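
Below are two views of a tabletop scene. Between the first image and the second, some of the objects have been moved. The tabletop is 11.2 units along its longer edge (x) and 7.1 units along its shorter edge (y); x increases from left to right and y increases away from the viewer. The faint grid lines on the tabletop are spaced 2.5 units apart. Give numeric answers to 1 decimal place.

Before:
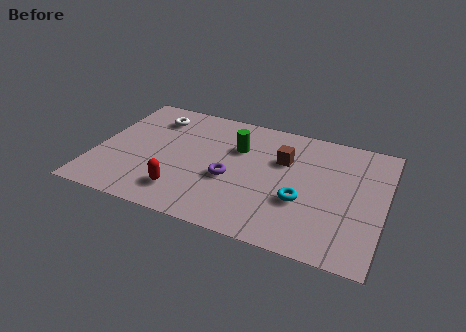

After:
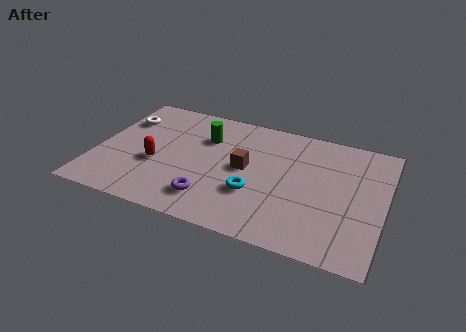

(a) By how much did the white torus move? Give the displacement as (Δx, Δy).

(-1.2, -0.5)

From the two frames, the white torus sits at roughly (2.0, 5.6) before and (0.8, 5.1) after.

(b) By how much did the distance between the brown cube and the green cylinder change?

+0.3

The distance was about 1.8 in the first image and 2.1 in the second, so they moved 0.3 units further apart.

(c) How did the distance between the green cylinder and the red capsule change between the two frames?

-1.0

Before: roughly 3.8 units apart; after: 2.8. That's 1.0 units closer together.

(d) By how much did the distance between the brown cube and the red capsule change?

-1.3

They were about 4.8 units apart before and 3.5 after — 1.3 units closer together.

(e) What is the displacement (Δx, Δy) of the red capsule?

(-1.2, 1.3)

The red capsule was at about (3.6, 1.5) and moved to about (2.4, 2.8).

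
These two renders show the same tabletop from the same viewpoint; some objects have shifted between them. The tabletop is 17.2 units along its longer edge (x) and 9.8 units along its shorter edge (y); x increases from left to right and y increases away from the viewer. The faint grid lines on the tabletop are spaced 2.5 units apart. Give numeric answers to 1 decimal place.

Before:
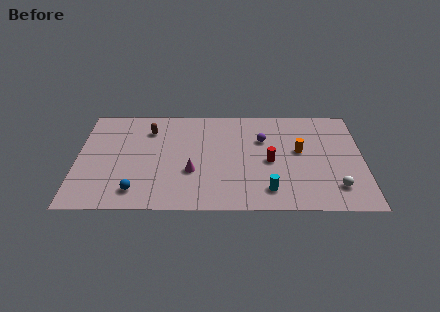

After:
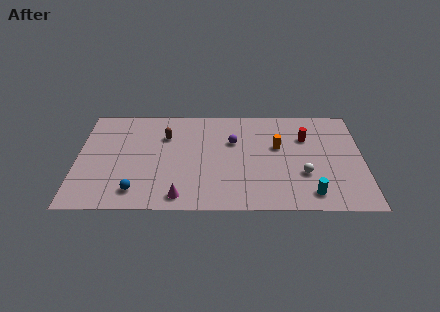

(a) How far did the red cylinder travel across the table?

3.2

The red cylinder was near (11.6, 4.5) before and (13.8, 6.8) after, so it travelled √(2.2² + 2.3²) ≈ 3.2 units.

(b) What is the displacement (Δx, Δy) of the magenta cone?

(-0.7, -2.3)

The magenta cone was at about (6.9, 3.5) and moved to about (6.2, 1.2).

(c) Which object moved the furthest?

the red cylinder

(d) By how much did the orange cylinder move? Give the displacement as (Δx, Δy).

(-1.3, 0.4)

The orange cylinder was at about (13.4, 5.5) and moved to about (12.1, 5.9).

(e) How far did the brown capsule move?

1.2

From (4.3, 7.5) to (5.3, 6.9), the brown capsule covered √(1.0² + 0.6²) ≈ 1.2 units.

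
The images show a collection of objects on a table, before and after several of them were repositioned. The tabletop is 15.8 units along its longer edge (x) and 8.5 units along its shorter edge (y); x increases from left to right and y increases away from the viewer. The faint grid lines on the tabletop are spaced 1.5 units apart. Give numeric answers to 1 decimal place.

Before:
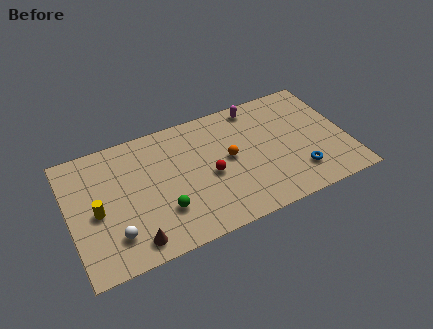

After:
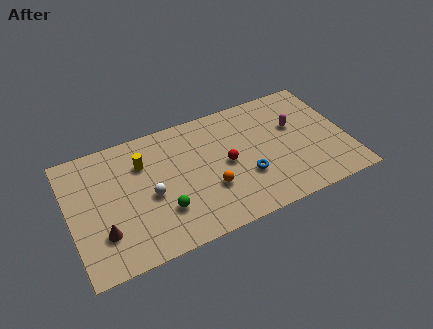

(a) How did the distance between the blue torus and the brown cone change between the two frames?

-1.3

They were about 9.5 units apart before and 8.2 after — 1.3 units closer together.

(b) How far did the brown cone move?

2.0

The brown cone was near (3.3, 1.2) before and (1.7, 2.4) after, so it travelled √(1.6² + 1.2²) ≈ 2.0 units.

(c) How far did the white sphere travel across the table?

2.8

The white sphere moved from about (2.3, 2.0) to (4.5, 3.8), a distance of √(2.2² + 1.8²) ≈ 2.8.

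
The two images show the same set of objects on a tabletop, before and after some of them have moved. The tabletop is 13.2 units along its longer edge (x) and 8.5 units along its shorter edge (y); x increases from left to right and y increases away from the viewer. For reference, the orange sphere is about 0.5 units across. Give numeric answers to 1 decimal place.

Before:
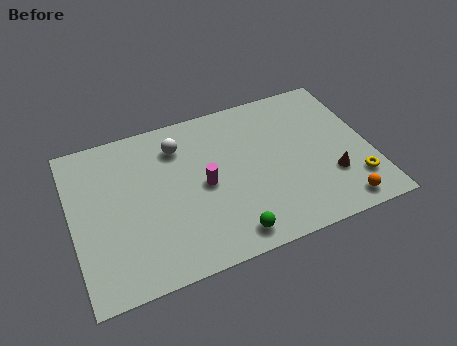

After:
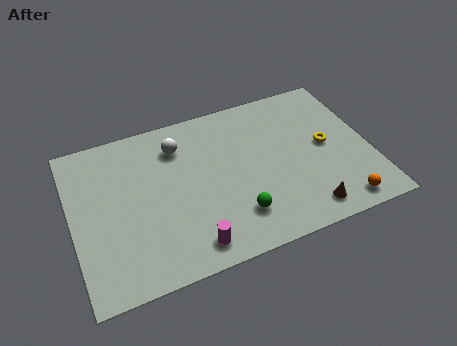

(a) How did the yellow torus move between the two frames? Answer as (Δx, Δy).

(-1.0, 2.4)

The yellow torus started near (12.3, 2.0) and ended near (11.3, 4.4).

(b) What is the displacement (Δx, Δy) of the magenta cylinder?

(-0.9, -2.9)

The magenta cylinder started near (5.8, 4.1) and ended near (4.9, 1.2).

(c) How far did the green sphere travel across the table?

1.0

From (6.6, 1.1) to (7.0, 2.0), the green sphere covered √(0.4² + 0.9²) ≈ 1.0 units.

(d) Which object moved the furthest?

the magenta cylinder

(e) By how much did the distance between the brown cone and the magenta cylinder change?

-0.6

Before: roughly 5.7 units apart; after: 5.1. That's 0.6 units closer together.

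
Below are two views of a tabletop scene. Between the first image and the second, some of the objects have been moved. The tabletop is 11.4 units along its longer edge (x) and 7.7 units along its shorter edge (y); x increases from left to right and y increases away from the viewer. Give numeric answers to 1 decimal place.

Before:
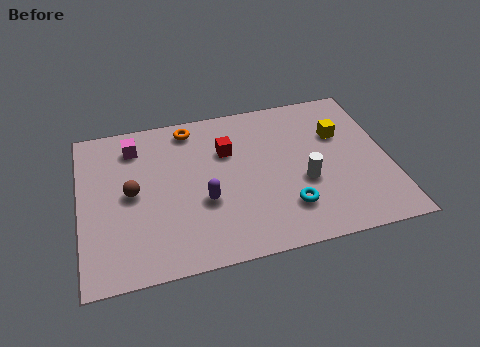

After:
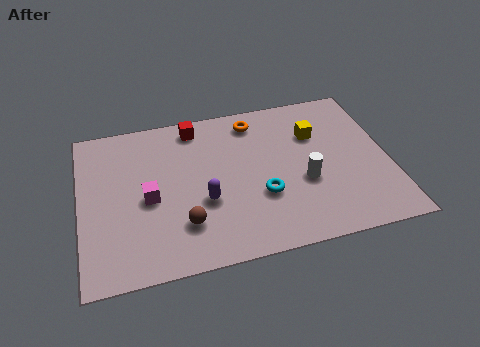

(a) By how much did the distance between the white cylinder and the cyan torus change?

+0.3

They were about 1.3 units apart before and 1.6 after — 0.3 units further apart.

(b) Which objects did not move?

the white cylinder and the purple capsule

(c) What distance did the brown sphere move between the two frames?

2.6

The brown sphere was near (1.9, 3.9) before and (3.7, 2.0) after, so it travelled √(1.8² + 1.9²) ≈ 2.6 units.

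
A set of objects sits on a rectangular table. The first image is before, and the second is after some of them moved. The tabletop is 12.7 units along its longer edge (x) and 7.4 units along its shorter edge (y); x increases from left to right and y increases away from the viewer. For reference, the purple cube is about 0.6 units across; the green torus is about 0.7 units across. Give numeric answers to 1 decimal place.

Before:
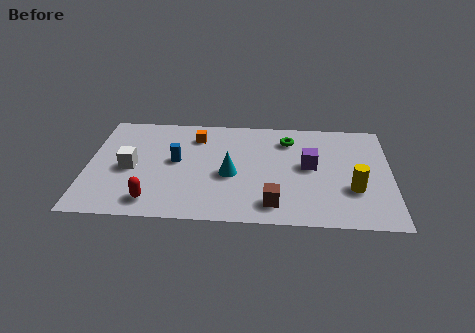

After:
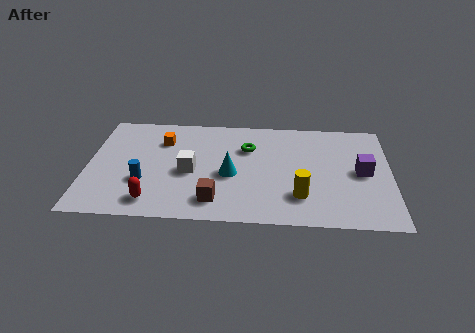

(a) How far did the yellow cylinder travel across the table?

2.3

The yellow cylinder moved from about (11.1, 2.5) to (8.9, 1.9), a distance of √(2.2² + 0.6²) ≈ 2.3.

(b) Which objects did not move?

the red capsule and the cyan cone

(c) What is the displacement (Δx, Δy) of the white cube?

(2.5, -0.1)

From the two frames, the white cube sits at roughly (1.8, 3.4) before and (4.3, 3.3) after.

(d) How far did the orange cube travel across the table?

1.5

The orange cube was near (4.5, 5.8) before and (3.1, 5.4) after, so it travelled √(1.4² + 0.4²) ≈ 1.5 units.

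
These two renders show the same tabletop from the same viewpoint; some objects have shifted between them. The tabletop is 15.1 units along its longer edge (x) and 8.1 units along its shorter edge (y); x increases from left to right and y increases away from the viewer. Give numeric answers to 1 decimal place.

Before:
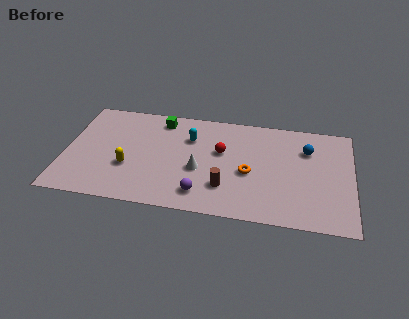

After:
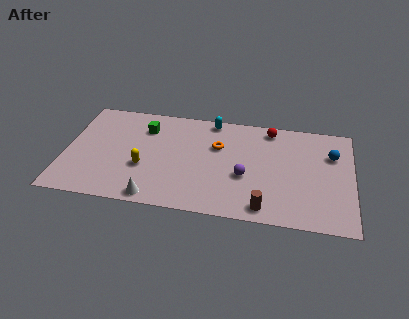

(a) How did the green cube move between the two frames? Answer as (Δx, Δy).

(-0.8, -0.8)

From the two frames, the green cube sits at roughly (4.9, 6.9) before and (4.1, 6.1) after.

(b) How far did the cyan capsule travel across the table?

1.9

The cyan capsule was near (6.5, 5.7) before and (7.6, 7.3) after, so it travelled √(1.1² + 1.6²) ≈ 1.9 units.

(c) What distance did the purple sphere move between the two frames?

2.8

The purple sphere moved from about (7.3, 1.5) to (9.5, 3.2), a distance of √(2.2² + 1.7²) ≈ 2.8.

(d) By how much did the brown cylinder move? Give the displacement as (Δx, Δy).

(2.1, -1.2)

The brown cylinder was at about (8.5, 2.2) and moved to about (10.6, 1.0).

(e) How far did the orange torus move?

2.5

The orange torus moved from about (9.7, 3.5) to (8.0, 5.3), a distance of √(1.7² + 1.8²) ≈ 2.5.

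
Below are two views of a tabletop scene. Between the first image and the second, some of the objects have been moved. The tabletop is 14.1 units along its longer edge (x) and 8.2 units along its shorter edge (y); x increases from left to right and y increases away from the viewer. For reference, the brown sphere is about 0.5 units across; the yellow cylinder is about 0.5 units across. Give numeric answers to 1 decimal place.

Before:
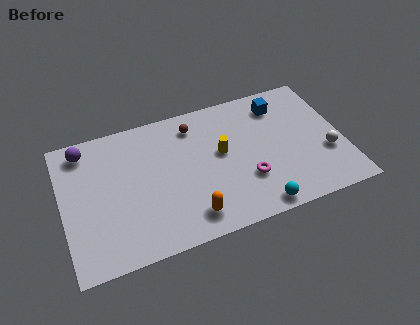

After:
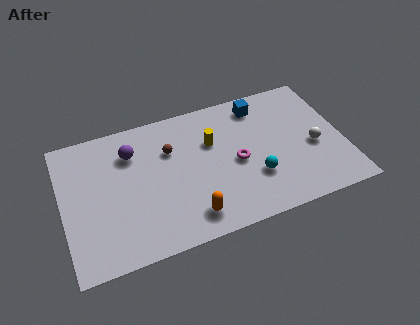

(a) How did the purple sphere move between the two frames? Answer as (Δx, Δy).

(2.3, -0.9)

From the two frames, the purple sphere sits at roughly (1.3, 7.0) before and (3.6, 6.1) after.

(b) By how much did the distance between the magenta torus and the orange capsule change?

+0.3

Before: roughly 3.2 units apart; after: 3.5. That's 0.3 units further apart.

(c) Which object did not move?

the orange capsule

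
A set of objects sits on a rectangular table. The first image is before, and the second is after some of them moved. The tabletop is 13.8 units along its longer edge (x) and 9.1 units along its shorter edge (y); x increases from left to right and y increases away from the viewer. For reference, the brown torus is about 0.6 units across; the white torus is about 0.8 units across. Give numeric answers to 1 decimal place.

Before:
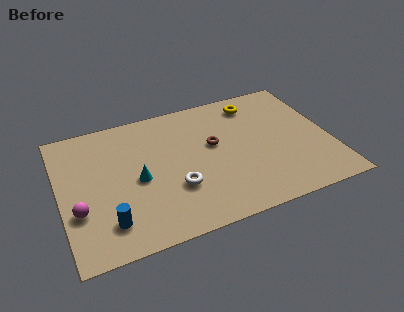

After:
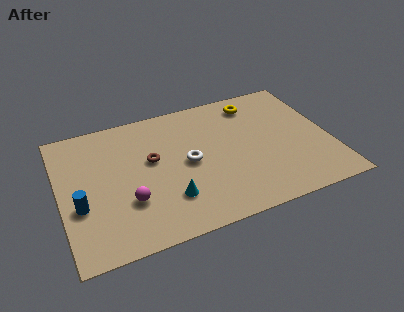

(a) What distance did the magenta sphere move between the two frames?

2.5

The magenta sphere was near (0.8, 3.1) before and (3.3, 2.9) after, so it travelled √(2.5² + 0.2²) ≈ 2.5 units.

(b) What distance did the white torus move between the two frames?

1.7

From (5.7, 3.0) to (6.5, 4.5), the white torus covered √(0.8² + 1.5²) ≈ 1.7 units.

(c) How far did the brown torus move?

3.2

The brown torus moved from about (7.9, 5.3) to (4.7, 5.3), a distance of √(3.2² + 0.0²) ≈ 3.2.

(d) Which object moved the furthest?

the brown torus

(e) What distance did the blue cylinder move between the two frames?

2.0

From (2.2, 1.9) to (0.9, 3.4), the blue cylinder covered √(1.3² + 1.5²) ≈ 2.0 units.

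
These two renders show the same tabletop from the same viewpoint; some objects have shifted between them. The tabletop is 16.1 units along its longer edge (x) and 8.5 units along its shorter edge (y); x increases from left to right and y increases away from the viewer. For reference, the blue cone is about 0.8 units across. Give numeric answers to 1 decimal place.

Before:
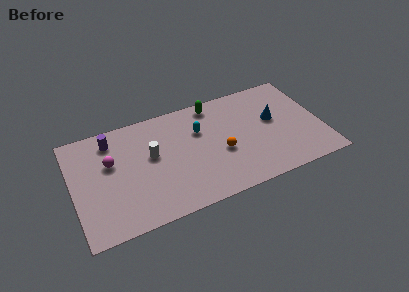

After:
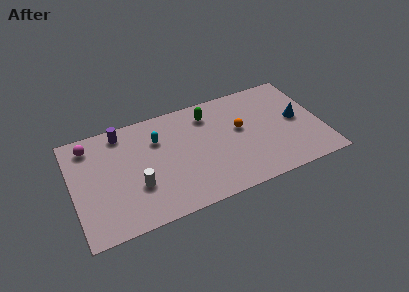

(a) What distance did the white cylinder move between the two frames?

2.3

From (5.1, 4.9) to (4.0, 2.9), the white cylinder covered √(1.1² + 2.0²) ≈ 2.3 units.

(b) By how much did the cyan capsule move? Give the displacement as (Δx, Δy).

(-2.7, 0.3)

From the two frames, the cyan capsule sits at roughly (8.3, 5.7) before and (5.6, 6.0) after.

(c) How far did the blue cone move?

1.6

From (13.1, 4.9) to (14.6, 4.4), the blue cone covered √(1.5² + 0.5²) ≈ 1.6 units.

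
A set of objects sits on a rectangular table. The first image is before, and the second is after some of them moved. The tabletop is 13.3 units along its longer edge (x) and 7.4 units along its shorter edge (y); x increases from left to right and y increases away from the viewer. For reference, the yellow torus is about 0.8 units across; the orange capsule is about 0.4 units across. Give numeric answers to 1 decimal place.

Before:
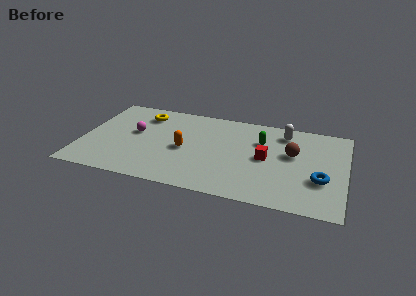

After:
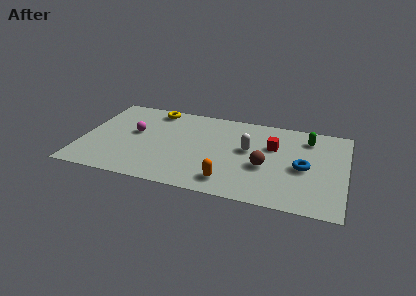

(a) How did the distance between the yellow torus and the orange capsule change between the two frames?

+3.3

The distance was about 3.4 in the first image and 6.7 in the second, so they moved 3.3 units further apart.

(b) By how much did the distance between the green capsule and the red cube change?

+0.6

Before: roughly 1.4 units apart; after: 2.0. That's 0.6 units further apart.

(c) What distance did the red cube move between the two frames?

1.1

From (9.3, 3.7) to (9.6, 4.8), the red cube covered √(0.3² + 1.1²) ≈ 1.1 units.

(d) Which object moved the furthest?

the orange capsule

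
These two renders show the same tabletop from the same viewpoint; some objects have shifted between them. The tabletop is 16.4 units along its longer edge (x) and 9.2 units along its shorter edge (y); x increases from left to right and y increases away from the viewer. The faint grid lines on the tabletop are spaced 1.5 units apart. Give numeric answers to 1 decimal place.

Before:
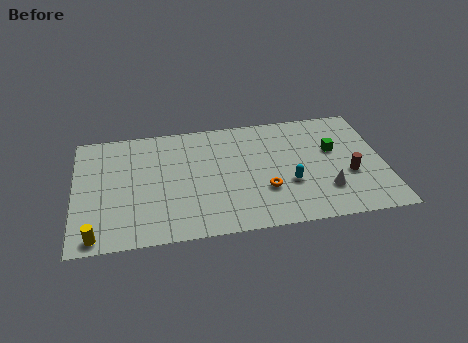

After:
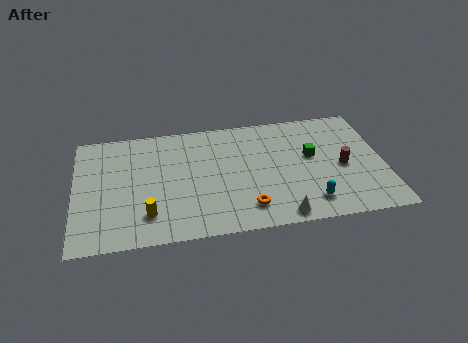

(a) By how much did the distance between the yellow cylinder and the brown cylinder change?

-3.0

They were about 13.6 units apart before and 10.6 after — 3.0 units closer together.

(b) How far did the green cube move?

1.2

From (13.8, 5.6) to (12.6, 5.3), the green cube covered √(1.2² + 0.3²) ≈ 1.2 units.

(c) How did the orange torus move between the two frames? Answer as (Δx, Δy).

(-1.0, -1.2)

The orange torus was at about (10.0, 3.0) and moved to about (9.0, 1.8).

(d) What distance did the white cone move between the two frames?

3.0

From (13.2, 2.5) to (10.7, 0.9), the white cone covered √(2.5² + 1.6²) ≈ 3.0 units.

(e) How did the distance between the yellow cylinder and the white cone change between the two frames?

-5.2

They were about 12.2 units apart before and 7.0 after — 5.2 units closer together.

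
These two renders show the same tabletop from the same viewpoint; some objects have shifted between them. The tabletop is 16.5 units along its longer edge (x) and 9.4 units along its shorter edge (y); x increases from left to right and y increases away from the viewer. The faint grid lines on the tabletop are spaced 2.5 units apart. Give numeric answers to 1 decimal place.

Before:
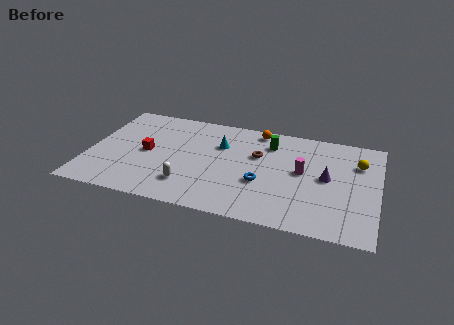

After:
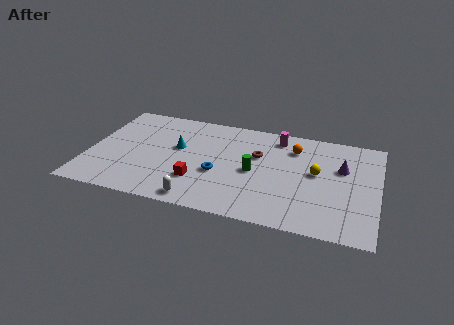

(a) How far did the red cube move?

3.6

The red cube was near (3.3, 4.6) before and (6.4, 2.7) after, so it travelled √(3.1² + 1.9²) ≈ 3.6 units.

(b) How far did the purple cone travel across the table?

1.4

The purple cone was near (13.6, 4.9) before and (14.4, 6.0) after, so it travelled √(0.8² + 1.1²) ≈ 1.4 units.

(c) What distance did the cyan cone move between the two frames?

2.6

The cyan cone was near (7.4, 6.4) before and (5.0, 5.5) after, so it travelled √(2.4² + 0.9²) ≈ 2.6 units.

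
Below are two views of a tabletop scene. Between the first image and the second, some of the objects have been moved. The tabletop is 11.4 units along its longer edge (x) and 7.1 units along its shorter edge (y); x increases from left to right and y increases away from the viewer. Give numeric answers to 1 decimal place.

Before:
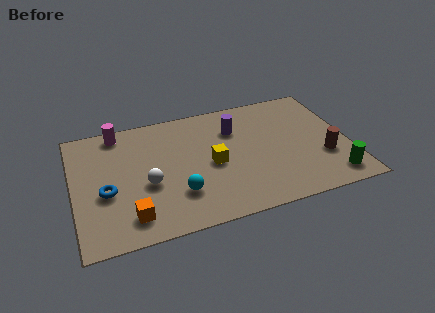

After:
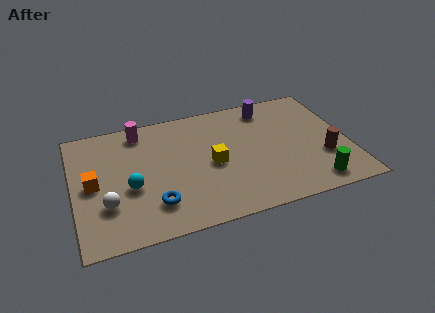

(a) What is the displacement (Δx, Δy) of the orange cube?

(-1.4, 2.2)

The orange cube started near (2.2, 1.3) and ended near (0.8, 3.5).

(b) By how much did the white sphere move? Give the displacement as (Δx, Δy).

(-1.7, -0.7)

From the two frames, the white sphere sits at roughly (3.0, 2.9) before and (1.3, 2.2) after.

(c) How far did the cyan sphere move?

2.1

The cyan sphere was near (4.2, 2.0) before and (2.3, 2.9) after, so it travelled √(1.9² + 0.9²) ≈ 2.1 units.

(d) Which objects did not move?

the yellow cube and the brown cylinder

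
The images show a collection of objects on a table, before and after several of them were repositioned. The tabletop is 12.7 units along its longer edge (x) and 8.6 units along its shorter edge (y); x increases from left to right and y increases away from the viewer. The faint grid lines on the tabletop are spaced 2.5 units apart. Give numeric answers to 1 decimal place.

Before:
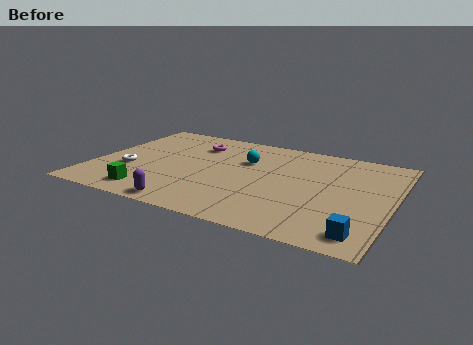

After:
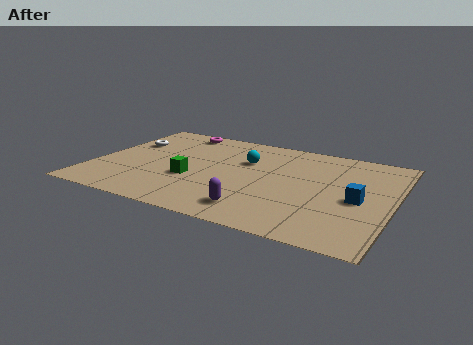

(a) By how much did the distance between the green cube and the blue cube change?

-1.9

They were about 8.9 units apart before and 7.0 after — 1.9 units closer together.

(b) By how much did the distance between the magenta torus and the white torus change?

-1.5

They were about 4.2 units apart before and 2.7 after — 1.5 units closer together.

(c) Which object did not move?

the cyan sphere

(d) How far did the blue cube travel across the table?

2.7

The blue cube moved from about (11.7, 1.2) to (11.3, 3.9), a distance of √(0.4² + 2.7²) ≈ 2.7.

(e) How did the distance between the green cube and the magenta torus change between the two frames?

-0.7

Before: roughly 5.3 units apart; after: 4.6. That's 0.7 units closer together.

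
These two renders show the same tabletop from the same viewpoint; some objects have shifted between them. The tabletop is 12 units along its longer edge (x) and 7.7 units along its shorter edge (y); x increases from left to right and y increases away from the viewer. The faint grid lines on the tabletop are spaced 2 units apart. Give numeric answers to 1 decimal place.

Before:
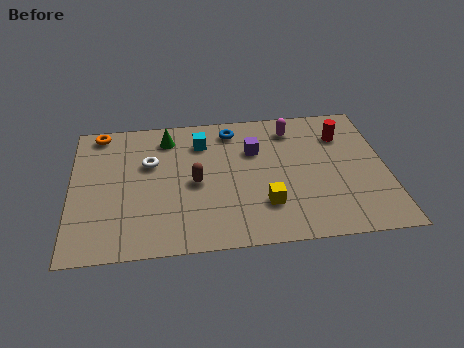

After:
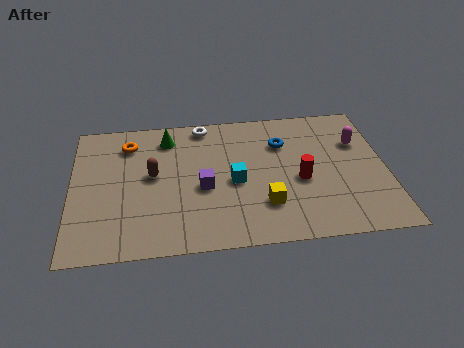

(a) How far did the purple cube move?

2.8

From (7.0, 5.2) to (5.0, 3.3), the purple cube covered √(2.0² + 1.9²) ≈ 2.8 units.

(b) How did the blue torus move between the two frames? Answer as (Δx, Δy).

(1.9, -1.0)

The blue torus started near (6.2, 6.5) and ended near (8.1, 5.5).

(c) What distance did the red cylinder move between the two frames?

2.9

The red cylinder was near (10.4, 5.7) before and (8.7, 3.3) after, so it travelled √(1.7² + 2.4²) ≈ 2.9 units.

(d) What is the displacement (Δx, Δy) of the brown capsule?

(-1.6, 0.6)

From the two frames, the brown capsule sits at roughly (4.7, 3.6) before and (3.1, 4.2) after.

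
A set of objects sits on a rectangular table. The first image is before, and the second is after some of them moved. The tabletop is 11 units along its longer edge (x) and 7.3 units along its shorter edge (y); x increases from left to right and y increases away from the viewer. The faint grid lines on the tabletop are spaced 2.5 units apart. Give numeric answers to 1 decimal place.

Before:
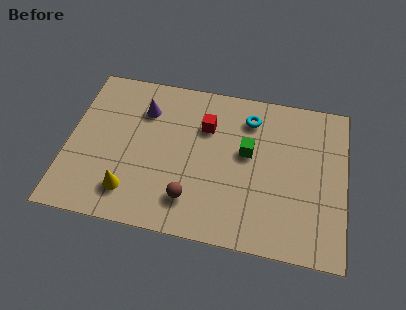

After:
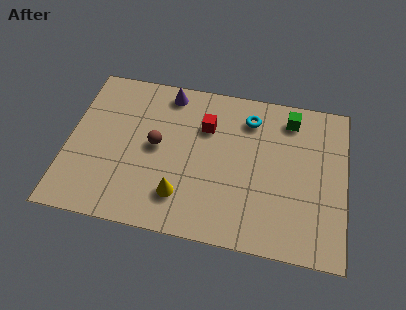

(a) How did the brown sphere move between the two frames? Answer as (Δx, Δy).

(-1.5, 2.2)

From the two frames, the brown sphere sits at roughly (5.0, 1.6) before and (3.5, 3.8) after.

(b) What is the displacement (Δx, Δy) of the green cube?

(1.6, 1.9)

From the two frames, the green cube sits at roughly (7.1, 4.2) before and (8.7, 6.1) after.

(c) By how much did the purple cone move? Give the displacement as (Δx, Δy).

(0.9, 1.0)

The purple cone started near (2.9, 5.4) and ended near (3.8, 6.4).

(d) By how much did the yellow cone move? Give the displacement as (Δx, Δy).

(2.0, 0.2)

From the two frames, the yellow cone sits at roughly (2.6, 1.5) before and (4.6, 1.7) after.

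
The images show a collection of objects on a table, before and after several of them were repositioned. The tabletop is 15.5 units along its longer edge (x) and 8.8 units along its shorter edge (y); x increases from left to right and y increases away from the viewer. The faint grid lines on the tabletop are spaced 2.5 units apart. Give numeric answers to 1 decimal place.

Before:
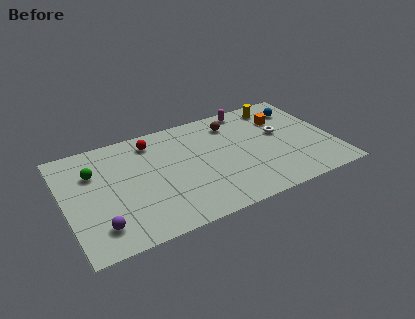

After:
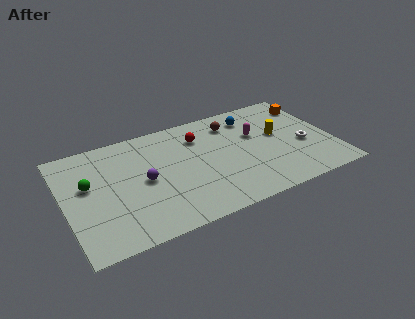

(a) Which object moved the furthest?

the purple sphere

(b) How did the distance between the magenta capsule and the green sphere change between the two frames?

+0.3

They were about 9.5 units apart before and 9.8 after — 0.3 units further apart.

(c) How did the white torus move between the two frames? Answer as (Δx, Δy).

(1.2, -1.5)

The white torus was at about (12.6, 5.1) and moved to about (13.8, 3.6).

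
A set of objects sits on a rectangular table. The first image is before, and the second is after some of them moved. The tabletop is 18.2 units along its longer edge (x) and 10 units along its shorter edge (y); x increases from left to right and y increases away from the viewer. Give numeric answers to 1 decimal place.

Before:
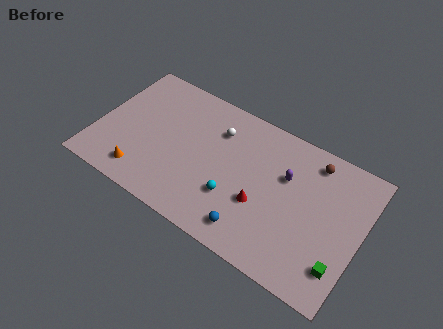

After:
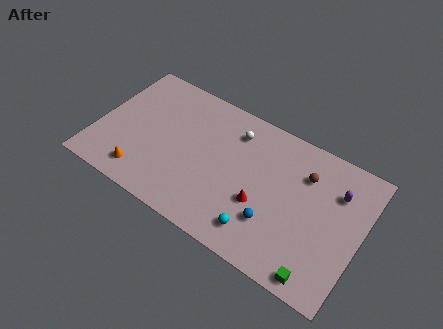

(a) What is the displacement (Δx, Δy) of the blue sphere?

(1.3, 1.3)

The blue sphere was at about (11.3, 1.6) and moved to about (12.6, 2.9).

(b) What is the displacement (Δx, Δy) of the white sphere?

(1.1, 0.5)

From the two frames, the white sphere sits at roughly (8.0, 7.4) before and (9.1, 7.9) after.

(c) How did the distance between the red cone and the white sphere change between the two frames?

-0.3

Before: roughly 5.2 units apart; after: 4.9. That's 0.3 units closer together.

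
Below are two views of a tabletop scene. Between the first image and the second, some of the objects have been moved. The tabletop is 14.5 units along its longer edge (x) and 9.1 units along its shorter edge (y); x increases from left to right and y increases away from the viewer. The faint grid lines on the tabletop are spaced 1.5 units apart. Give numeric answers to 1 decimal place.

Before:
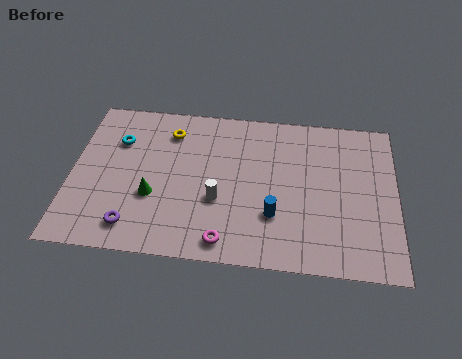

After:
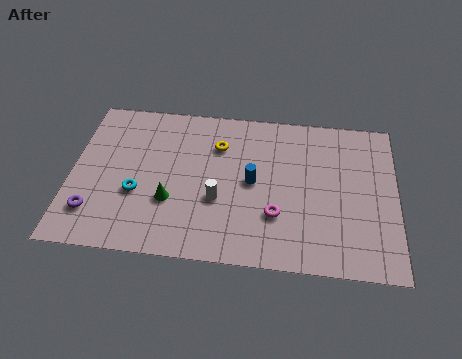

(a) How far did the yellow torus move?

2.3

The yellow torus moved from about (4.3, 7.2) to (6.5, 6.6), a distance of √(2.2² + 0.6²) ≈ 2.3.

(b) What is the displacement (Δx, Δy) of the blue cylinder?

(-1.0, 1.8)

The blue cylinder started near (9.1, 2.8) and ended near (8.1, 4.6).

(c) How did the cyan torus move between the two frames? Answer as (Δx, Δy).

(1.0, -3.0)

The cyan torus started near (2.0, 6.4) and ended near (3.0, 3.4).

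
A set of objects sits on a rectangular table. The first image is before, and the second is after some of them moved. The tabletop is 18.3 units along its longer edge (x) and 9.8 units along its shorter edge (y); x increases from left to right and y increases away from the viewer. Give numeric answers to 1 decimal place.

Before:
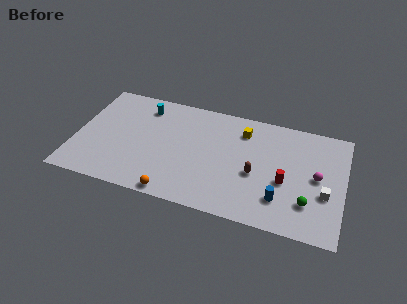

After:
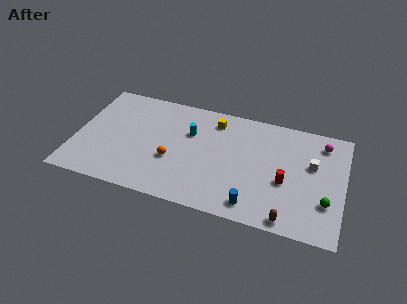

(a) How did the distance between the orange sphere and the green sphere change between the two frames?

+1.4

Before: roughly 9.1 units apart; after: 10.5. That's 1.4 units further apart.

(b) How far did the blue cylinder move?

2.1

From (14.2, 2.4) to (12.4, 1.4), the blue cylinder covered √(1.8² + 1.0²) ≈ 2.1 units.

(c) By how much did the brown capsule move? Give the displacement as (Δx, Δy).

(2.4, -3.2)

The brown capsule started near (12.4, 4.1) and ended near (14.8, 0.9).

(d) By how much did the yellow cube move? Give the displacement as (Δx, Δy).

(-2.0, 0.4)

The yellow cube was at about (11.3, 7.7) and moved to about (9.3, 8.1).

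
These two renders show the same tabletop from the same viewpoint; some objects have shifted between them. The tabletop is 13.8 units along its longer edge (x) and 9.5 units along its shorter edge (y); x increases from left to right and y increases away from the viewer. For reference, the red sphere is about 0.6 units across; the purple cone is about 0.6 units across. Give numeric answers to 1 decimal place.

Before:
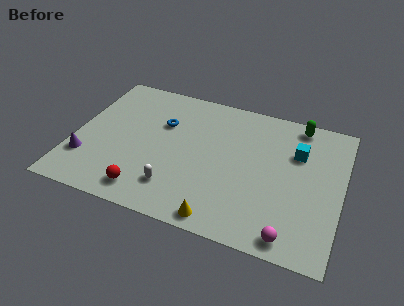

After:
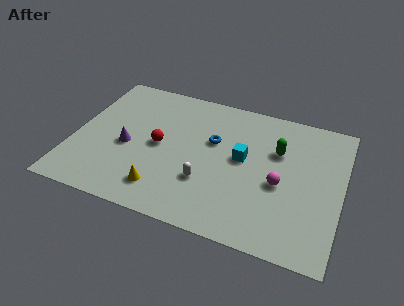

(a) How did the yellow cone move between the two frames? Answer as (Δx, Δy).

(-3.1, 0.9)

From the two frames, the yellow cone sits at roughly (8.0, 0.9) before and (4.9, 1.8) after.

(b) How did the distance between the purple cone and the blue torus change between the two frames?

-0.5

The distance was about 5.2 in the first image and 4.7 in the second, so they moved 0.5 units closer together.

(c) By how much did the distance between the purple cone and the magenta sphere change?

-2.9

The distance was about 10.8 in the first image and 7.9 in the second, so they moved 2.9 units closer together.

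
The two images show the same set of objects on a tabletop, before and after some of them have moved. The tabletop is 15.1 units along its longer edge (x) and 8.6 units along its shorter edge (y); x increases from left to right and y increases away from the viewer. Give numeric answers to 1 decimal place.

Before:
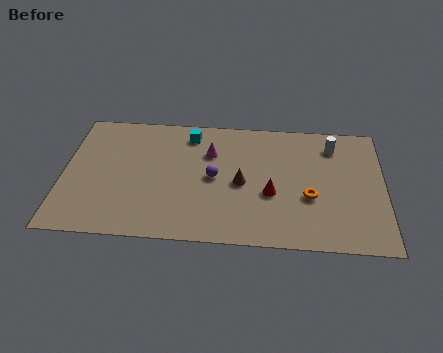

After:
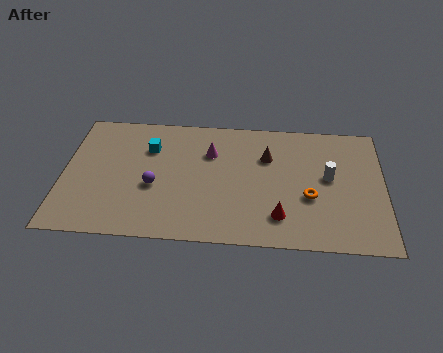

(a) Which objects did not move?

the orange torus and the magenta cone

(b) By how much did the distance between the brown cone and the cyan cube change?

+1.5

They were about 4.1 units apart before and 5.6 after — 1.5 units further apart.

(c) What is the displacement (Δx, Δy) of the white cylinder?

(-0.2, -2.2)

The white cylinder was at about (12.7, 6.9) and moved to about (12.5, 4.7).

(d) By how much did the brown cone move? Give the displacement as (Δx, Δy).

(1.2, 1.9)

The brown cone started near (8.4, 4.0) and ended near (9.6, 5.9).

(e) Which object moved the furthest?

the purple sphere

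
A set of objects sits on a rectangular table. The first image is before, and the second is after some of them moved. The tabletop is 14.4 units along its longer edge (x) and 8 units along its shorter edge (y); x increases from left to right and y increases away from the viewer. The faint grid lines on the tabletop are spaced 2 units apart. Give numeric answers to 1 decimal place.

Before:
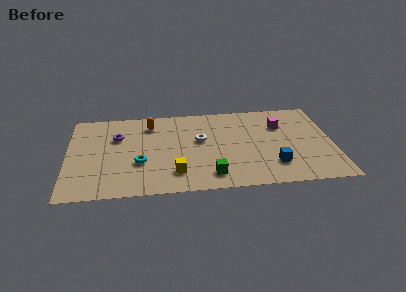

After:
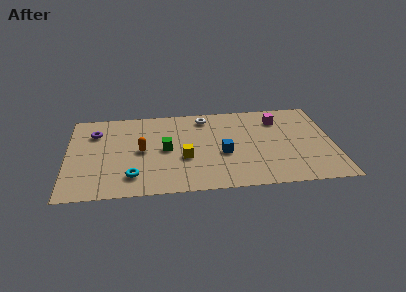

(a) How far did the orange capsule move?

2.5

The orange capsule was near (4.5, 6.4) before and (4.0, 4.0) after, so it travelled √(0.5² + 2.4²) ≈ 2.5 units.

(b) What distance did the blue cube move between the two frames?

3.0

The blue cube was near (11.1, 2.0) before and (8.4, 3.3) after, so it travelled √(2.7² + 1.3²) ≈ 3.0 units.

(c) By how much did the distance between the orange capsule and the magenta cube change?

+0.7

Before: roughly 7.1 units apart; after: 7.8. That's 0.7 units further apart.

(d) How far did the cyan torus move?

1.3

From (3.9, 2.9) to (3.5, 1.7), the cyan torus covered √(0.4² + 1.2²) ≈ 1.3 units.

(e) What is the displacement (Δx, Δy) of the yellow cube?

(0.5, 1.3)

The yellow cube started near (5.8, 1.8) and ended near (6.3, 3.1).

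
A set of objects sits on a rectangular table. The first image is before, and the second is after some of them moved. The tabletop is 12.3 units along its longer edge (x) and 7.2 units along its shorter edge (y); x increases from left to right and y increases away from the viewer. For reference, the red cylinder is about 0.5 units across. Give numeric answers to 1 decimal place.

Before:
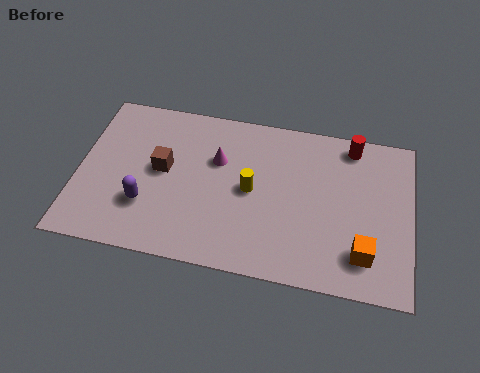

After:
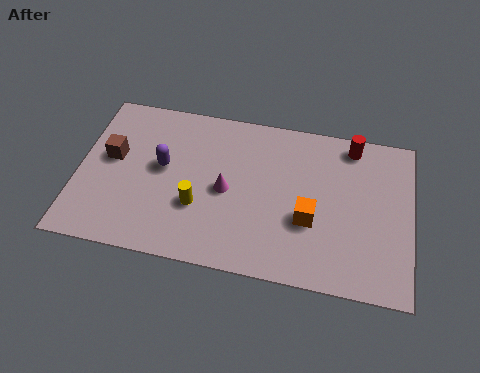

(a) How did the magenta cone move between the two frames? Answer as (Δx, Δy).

(0.4, -1.3)

The magenta cone started near (5.1, 4.7) and ended near (5.5, 3.4).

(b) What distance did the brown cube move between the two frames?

1.9

The brown cube moved from about (3.1, 3.9) to (1.2, 4.1), a distance of √(1.9² + 0.2²) ≈ 1.9.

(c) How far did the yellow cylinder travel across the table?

2.2

The yellow cylinder moved from about (6.4, 3.6) to (4.5, 2.5), a distance of √(1.9² + 1.1²) ≈ 2.2.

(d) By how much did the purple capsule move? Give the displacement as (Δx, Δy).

(0.5, 1.8)

The purple capsule was at about (2.6, 2.2) and moved to about (3.1, 4.0).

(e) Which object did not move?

the red cylinder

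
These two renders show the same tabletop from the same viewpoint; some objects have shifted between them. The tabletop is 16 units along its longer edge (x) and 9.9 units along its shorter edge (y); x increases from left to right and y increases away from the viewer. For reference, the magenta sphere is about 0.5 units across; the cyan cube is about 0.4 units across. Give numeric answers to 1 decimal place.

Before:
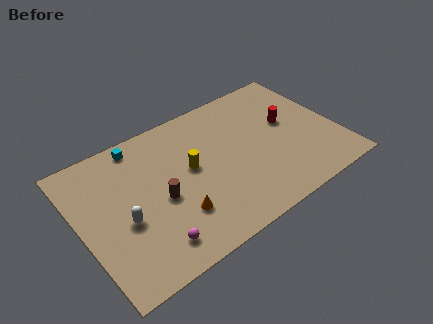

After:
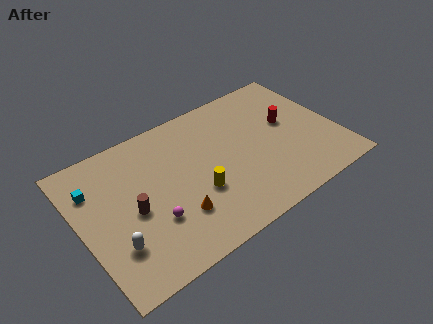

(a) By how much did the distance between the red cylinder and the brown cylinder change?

+1.7

The distance was about 8.5 in the first image and 10.2 in the second, so they moved 1.7 units further apart.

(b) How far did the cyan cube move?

3.5

From (4.2, 8.8) to (1.1, 7.2), the cyan cube covered √(3.1² + 1.6²) ≈ 3.5 units.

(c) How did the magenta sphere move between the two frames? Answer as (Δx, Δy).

(0.3, 1.5)

The magenta sphere started near (3.8, 1.7) and ended near (4.1, 3.2).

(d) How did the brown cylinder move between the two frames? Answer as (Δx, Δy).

(-1.7, 0.1)

The brown cylinder was at about (4.8, 4.4) and moved to about (3.1, 4.5).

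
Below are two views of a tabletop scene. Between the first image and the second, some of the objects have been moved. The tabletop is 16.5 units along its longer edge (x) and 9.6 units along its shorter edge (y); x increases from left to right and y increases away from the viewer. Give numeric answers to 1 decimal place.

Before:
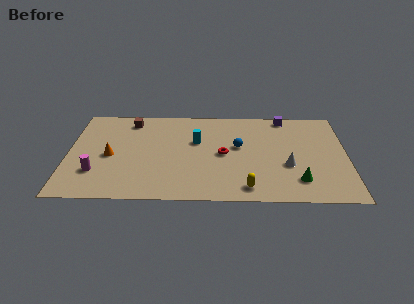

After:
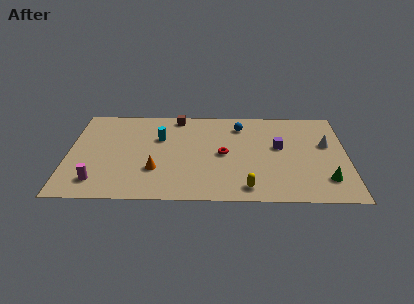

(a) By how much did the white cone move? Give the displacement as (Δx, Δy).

(2.3, 2.2)

From the two frames, the white cone sits at roughly (13.0, 3.6) before and (15.3, 5.8) after.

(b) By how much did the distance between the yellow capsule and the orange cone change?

-3.0

They were about 8.7 units apart before and 5.7 after — 3.0 units closer together.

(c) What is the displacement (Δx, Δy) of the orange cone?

(2.7, -1.4)

The orange cone started near (2.5, 4.4) and ended near (5.2, 3.0).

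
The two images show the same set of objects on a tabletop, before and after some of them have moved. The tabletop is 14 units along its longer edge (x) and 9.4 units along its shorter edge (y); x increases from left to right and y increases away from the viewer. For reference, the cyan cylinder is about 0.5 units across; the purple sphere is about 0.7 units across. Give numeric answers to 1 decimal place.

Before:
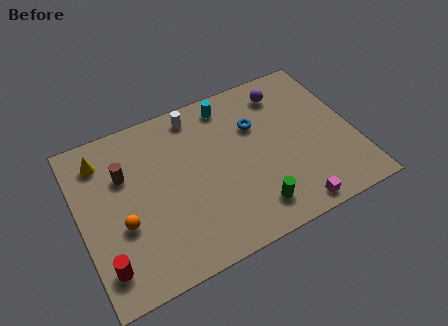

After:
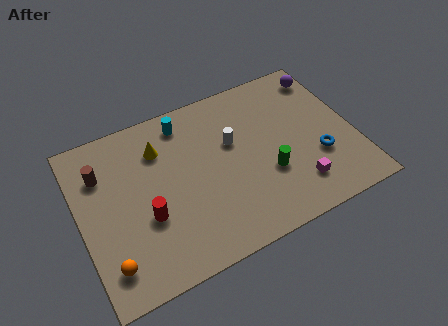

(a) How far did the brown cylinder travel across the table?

1.2

The brown cylinder was near (2.4, 6.3) before and (1.3, 6.8) after, so it travelled √(1.1² + 0.5²) ≈ 1.2 units.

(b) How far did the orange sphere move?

2.0

From (2.0, 3.6) to (1.1, 1.8), the orange sphere covered √(0.9² + 1.8²) ≈ 2.0 units.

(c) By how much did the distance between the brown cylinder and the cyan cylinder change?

-1.3

Before: roughly 5.9 units apart; after: 4.6. That's 1.3 units closer together.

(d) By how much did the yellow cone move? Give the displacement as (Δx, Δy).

(2.9, -0.6)

The yellow cone was at about (1.4, 7.6) and moved to about (4.3, 7.0).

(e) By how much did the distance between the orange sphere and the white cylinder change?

+1.6

The distance was about 6.3 in the first image and 7.9 in the second, so they moved 1.6 units further apart.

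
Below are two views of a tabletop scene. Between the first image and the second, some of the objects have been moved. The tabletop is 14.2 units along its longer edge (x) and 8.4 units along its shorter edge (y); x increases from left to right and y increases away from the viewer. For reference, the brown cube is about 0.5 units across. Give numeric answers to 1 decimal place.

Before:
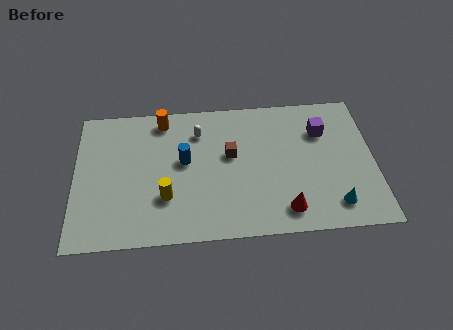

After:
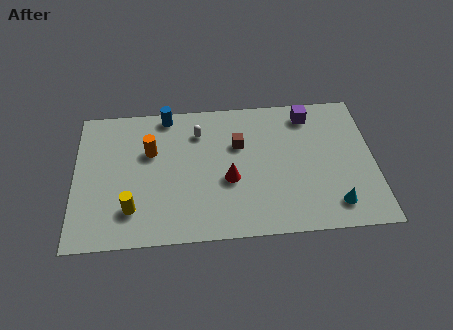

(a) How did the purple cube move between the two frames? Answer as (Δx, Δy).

(-0.6, 1.1)

The purple cube was at about (11.8, 6.0) and moved to about (11.2, 7.1).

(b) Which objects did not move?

the white capsule and the cyan cone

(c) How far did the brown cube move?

0.7

From (7.4, 4.9) to (7.8, 5.5), the brown cube covered √(0.4² + 0.6²) ≈ 0.7 units.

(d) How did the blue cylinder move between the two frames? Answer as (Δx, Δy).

(-0.8, 2.9)

The blue cylinder started near (5.2, 4.7) and ended near (4.4, 7.6).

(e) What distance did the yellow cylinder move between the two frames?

1.7

From (4.3, 2.6) to (2.7, 2.0), the yellow cylinder covered √(1.6² + 0.6²) ≈ 1.7 units.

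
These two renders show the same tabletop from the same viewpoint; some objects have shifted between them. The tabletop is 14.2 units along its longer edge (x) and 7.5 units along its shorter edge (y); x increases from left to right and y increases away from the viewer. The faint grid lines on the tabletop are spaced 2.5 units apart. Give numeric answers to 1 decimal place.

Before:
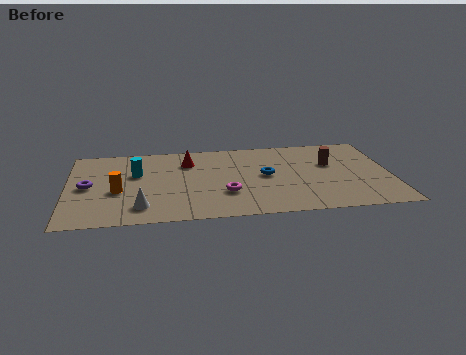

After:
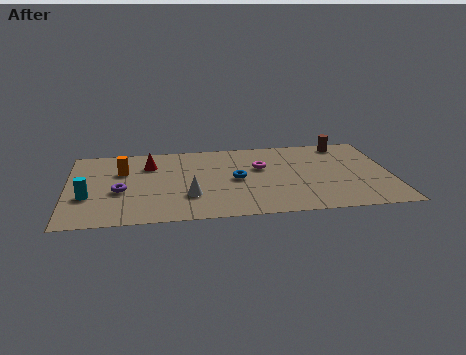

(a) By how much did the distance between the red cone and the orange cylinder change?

-2.7

They were about 4.0 units apart before and 1.3 after — 2.7 units closer together.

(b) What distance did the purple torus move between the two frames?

1.5

The purple torus was near (0.9, 3.7) before and (2.3, 3.1) after, so it travelled √(1.4² + 0.6²) ≈ 1.5 units.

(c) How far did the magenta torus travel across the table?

2.8

The magenta torus moved from about (6.9, 2.4) to (8.5, 4.7), a distance of √(1.6² + 2.3²) ≈ 2.8.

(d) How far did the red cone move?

1.7

The red cone moved from about (5.3, 5.6) to (3.6, 5.5), a distance of √(1.7² + 0.1²) ≈ 1.7.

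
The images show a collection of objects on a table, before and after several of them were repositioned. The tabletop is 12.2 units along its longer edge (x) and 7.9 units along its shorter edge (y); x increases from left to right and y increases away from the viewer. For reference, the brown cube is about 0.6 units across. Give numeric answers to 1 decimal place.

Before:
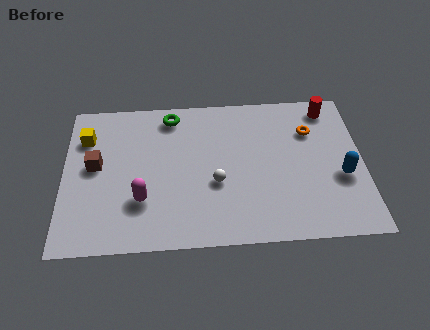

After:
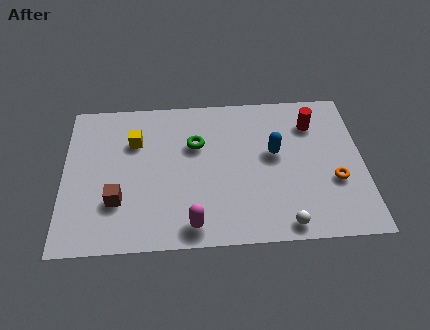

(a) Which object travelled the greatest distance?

the white sphere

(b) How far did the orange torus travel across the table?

2.8

The orange torus was near (10.1, 5.6) before and (11.0, 2.9) after, so it travelled √(0.9² + 2.7²) ≈ 2.8 units.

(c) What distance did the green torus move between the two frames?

1.9

The green torus moved from about (4.4, 6.8) to (5.4, 5.2), a distance of √(1.0² + 1.6²) ≈ 1.9.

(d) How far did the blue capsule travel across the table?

3.0

The blue capsule was near (11.3, 3.1) before and (8.6, 4.5) after, so it travelled √(2.7² + 1.4²) ≈ 3.0 units.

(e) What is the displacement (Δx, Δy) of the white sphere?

(2.7, -2.3)

The white sphere was at about (6.2, 3.1) and moved to about (8.9, 0.8).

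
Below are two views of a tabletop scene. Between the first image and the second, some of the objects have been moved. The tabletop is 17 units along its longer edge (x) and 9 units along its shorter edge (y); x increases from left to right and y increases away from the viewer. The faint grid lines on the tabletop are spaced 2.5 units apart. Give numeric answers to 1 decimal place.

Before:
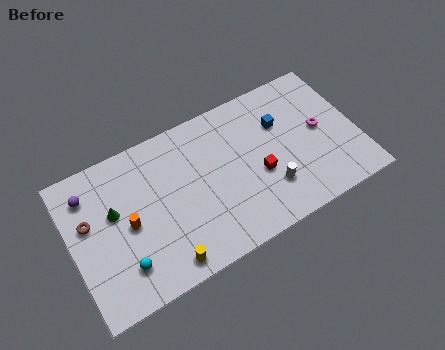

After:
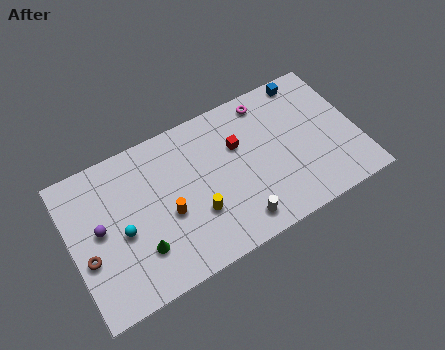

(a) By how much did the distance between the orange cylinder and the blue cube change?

+0.4

Before: roughly 9.6 units apart; after: 10.0. That's 0.4 units further apart.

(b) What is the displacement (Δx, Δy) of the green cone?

(1.2, -2.9)

The green cone was at about (2.6, 5.4) and moved to about (3.8, 2.5).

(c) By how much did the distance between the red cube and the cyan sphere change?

-1.0

The distance was about 8.4 in the first image and 7.4 in the second, so they moved 1.0 units closer together.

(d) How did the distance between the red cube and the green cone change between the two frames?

-1.4

They were about 8.6 units apart before and 7.2 after — 1.4 units closer together.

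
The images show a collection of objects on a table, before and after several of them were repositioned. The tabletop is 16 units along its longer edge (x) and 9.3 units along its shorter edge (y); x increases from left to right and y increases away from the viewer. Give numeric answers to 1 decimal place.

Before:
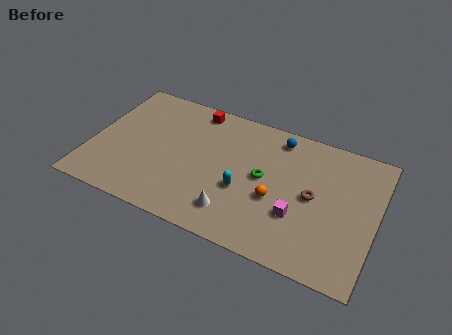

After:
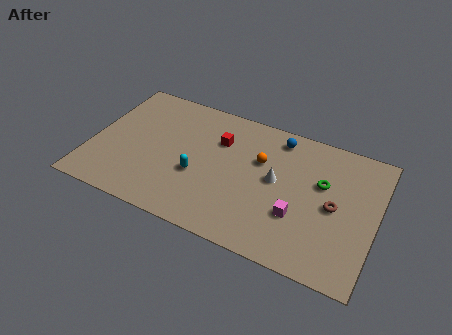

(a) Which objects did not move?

the magenta cube and the blue sphere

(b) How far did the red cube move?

2.3

From (5.4, 8.2) to (7.0, 6.5), the red cube covered √(1.6² + 1.7²) ≈ 2.3 units.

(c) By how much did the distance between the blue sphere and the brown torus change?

+0.9

They were about 4.0 units apart before and 4.9 after — 0.9 units further apart.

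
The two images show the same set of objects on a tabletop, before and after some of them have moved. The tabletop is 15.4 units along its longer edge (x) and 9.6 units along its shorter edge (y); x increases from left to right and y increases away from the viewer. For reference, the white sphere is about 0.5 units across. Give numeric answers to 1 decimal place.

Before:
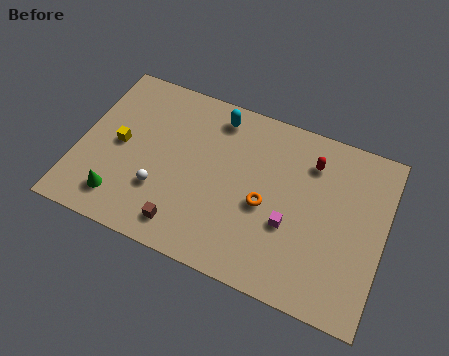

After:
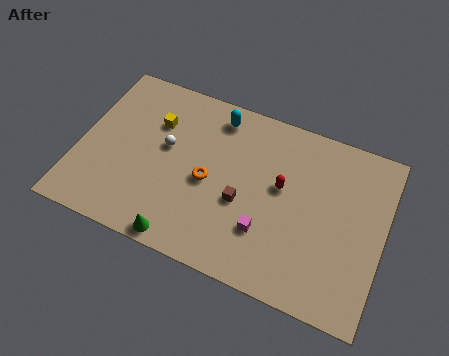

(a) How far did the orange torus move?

2.9

The orange torus moved from about (9.5, 4.2) to (6.6, 4.4), a distance of √(2.9² + 0.2²) ≈ 2.9.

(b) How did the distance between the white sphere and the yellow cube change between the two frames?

-1.5

Before: roughly 2.9 units apart; after: 1.4. That's 1.5 units closer together.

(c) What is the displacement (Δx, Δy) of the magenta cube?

(-1.1, -0.8)

The magenta cube was at about (10.8, 3.6) and moved to about (9.7, 2.8).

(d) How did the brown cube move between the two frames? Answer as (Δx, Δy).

(2.7, 2.4)

The brown cube started near (5.7, 1.5) and ended near (8.4, 3.9).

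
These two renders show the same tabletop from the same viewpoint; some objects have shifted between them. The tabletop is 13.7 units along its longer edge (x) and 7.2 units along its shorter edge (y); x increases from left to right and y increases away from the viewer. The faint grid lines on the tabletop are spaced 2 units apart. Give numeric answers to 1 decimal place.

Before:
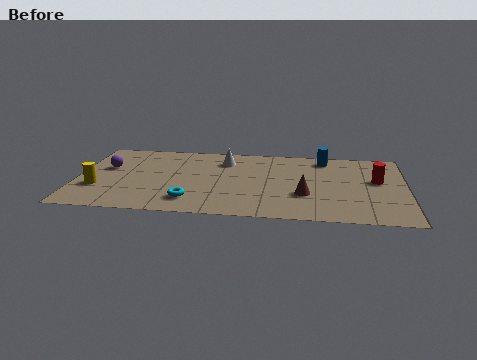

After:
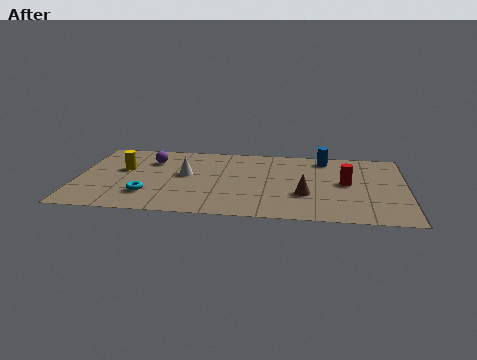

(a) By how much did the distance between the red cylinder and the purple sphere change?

-3.0

The distance was about 11.3 in the first image and 8.3 in the second, so they moved 3.0 units closer together.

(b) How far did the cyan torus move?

1.8

The cyan torus moved from about (4.8, 1.5) to (3.0, 1.9), a distance of √(1.8² + 0.4²) ≈ 1.8.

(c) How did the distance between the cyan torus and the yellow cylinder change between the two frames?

-1.4

Before: roughly 4.0 units apart; after: 2.6. That's 1.4 units closer together.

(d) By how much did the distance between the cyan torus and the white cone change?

-1.7

The distance was about 4.3 in the first image and 2.6 in the second, so they moved 1.7 units closer together.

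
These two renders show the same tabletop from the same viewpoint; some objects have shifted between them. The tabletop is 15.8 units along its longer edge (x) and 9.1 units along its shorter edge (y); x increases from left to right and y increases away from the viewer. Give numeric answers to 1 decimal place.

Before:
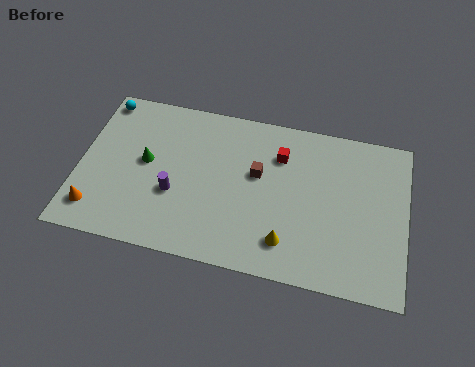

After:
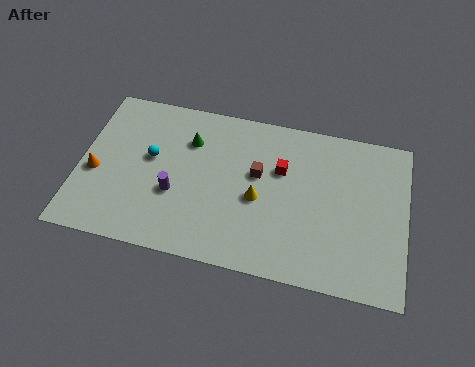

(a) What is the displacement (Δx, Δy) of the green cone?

(2.0, 1.7)

From the two frames, the green cone sits at roughly (3.2, 4.9) before and (5.2, 6.6) after.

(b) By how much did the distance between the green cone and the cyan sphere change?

-1.7

The distance was about 4.0 in the first image and 2.3 in the second, so they moved 1.7 units closer together.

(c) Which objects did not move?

the brown cube and the purple cylinder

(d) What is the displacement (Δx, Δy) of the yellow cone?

(-1.5, 2.1)

From the two frames, the yellow cone sits at roughly (10.2, 1.9) before and (8.7, 4.0) after.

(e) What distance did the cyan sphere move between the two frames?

3.9

The cyan sphere was near (0.8, 8.1) before and (3.4, 5.2) after, so it travelled √(2.6² + 2.9²) ≈ 3.9 units.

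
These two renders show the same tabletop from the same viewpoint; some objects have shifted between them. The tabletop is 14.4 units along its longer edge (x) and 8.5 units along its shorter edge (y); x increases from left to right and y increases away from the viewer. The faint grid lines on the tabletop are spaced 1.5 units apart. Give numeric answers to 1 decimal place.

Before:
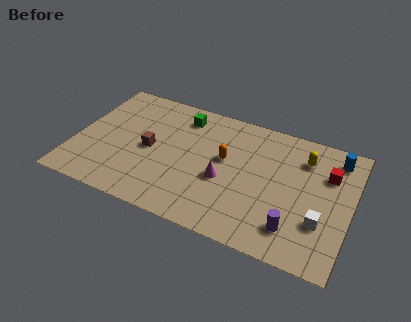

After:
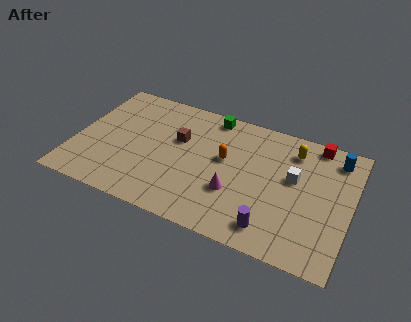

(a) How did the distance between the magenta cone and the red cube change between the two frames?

+0.4

They were about 5.7 units apart before and 6.1 after — 0.4 units further apart.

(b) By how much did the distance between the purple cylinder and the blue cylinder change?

+0.8

They were about 5.6 units apart before and 6.4 after — 0.8 units further apart.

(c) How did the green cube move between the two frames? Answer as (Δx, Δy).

(1.5, 0.6)

The green cube was at about (5.3, 7.0) and moved to about (6.8, 7.6).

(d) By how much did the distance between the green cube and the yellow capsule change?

-2.0

Before: roughly 6.5 units apart; after: 4.5. That's 2.0 units closer together.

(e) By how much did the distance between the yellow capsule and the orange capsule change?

-0.4

The distance was about 4.3 in the first image and 3.9 in the second, so they moved 0.4 units closer together.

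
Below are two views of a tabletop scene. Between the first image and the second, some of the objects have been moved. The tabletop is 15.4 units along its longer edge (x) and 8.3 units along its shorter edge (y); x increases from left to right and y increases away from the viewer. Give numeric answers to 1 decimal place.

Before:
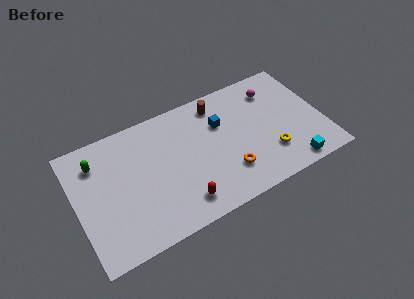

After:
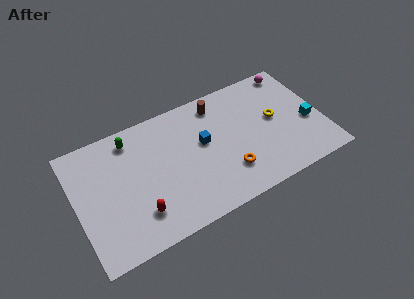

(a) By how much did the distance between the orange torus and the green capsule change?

-1.5

Before: roughly 8.8 units apart; after: 7.3. That's 1.5 units closer together.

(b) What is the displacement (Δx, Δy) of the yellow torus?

(0.6, 2.2)

The yellow torus started near (11.9, 2.3) and ended near (12.5, 4.5).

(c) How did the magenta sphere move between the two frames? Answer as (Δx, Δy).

(1.4, 0.9)

The magenta sphere started near (12.7, 6.5) and ended near (14.1, 7.4).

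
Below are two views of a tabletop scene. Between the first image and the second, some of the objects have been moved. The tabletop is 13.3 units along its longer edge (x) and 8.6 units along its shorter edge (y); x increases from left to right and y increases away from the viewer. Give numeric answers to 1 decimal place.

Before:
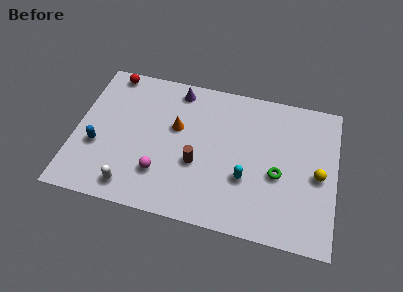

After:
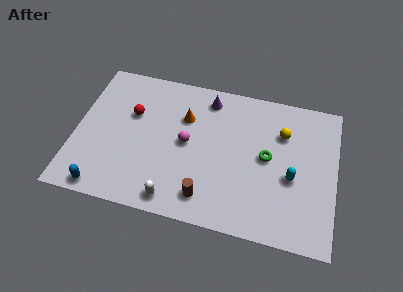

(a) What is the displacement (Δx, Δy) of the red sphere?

(1.3, -2.3)

The red sphere was at about (1.5, 7.8) and moved to about (2.8, 5.5).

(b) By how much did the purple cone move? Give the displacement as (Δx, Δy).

(1.6, -0.2)

The purple cone started near (5.0, 7.5) and ended near (6.6, 7.3).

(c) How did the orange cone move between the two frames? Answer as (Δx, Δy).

(0.4, 0.7)

The orange cone started near (5.1, 5.2) and ended near (5.5, 5.9).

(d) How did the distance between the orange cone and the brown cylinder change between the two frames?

+2.4

Before: roughly 2.2 units apart; after: 4.6. That's 2.4 units further apart.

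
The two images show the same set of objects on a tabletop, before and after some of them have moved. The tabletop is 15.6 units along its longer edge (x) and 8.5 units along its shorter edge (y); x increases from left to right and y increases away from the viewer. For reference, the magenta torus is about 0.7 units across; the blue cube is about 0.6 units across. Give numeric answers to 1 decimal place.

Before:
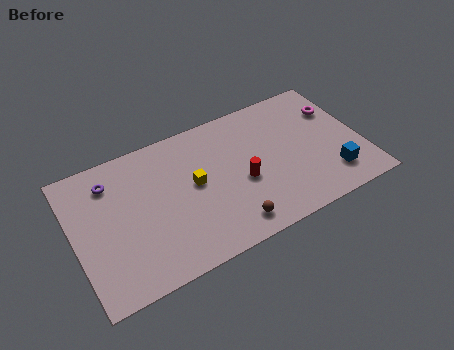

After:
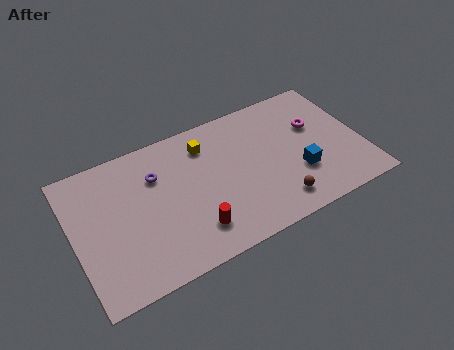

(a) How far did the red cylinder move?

3.4

The red cylinder moved from about (9.0, 3.6) to (6.1, 1.9), a distance of √(2.9² + 1.7²) ≈ 3.4.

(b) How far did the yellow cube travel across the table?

2.3

From (6.5, 4.6) to (7.4, 6.7), the yellow cube covered √(0.9² + 2.1²) ≈ 2.3 units.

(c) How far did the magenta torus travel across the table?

1.4

The magenta torus was near (14.6, 6.0) before and (13.3, 5.4) after, so it travelled √(1.3² + 0.6²) ≈ 1.4 units.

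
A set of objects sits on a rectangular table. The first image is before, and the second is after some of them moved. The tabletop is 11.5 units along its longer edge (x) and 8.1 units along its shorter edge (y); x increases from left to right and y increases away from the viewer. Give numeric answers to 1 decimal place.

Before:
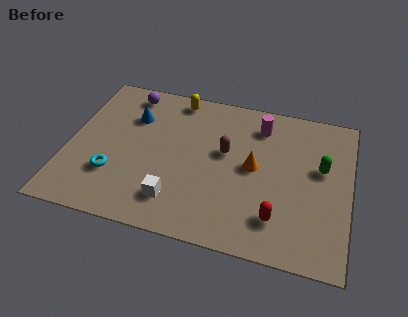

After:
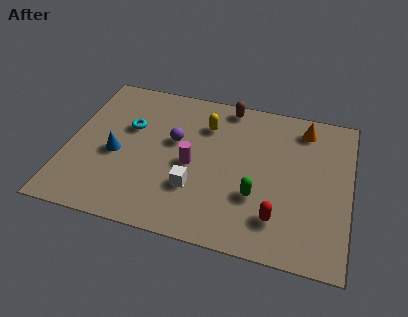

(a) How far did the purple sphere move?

3.0

The purple sphere moved from about (2.2, 7.0) to (4.3, 4.8), a distance of √(2.1² + 2.2²) ≈ 3.0.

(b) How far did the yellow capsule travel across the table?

1.8

The yellow capsule moved from about (4.2, 7.2) to (5.5, 6.0), a distance of √(1.3² + 1.2²) ≈ 1.8.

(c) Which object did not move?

the red capsule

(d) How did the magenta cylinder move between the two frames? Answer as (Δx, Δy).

(-2.6, -2.8)

From the two frames, the magenta cylinder sits at roughly (7.7, 6.5) before and (5.1, 3.7) after.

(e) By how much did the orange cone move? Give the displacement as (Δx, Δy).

(1.9, 2.6)

The orange cone started near (7.6, 4.2) and ended near (9.5, 6.8).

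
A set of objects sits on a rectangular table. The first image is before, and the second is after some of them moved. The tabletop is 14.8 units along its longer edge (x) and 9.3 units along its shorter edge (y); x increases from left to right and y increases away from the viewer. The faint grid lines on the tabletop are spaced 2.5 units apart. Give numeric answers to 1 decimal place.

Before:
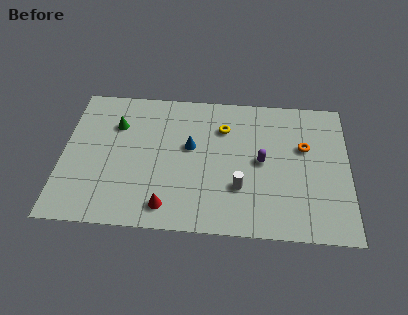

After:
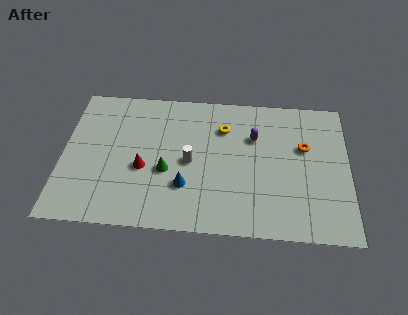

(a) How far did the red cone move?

2.7

The red cone was near (5.5, 1.4) before and (4.2, 3.8) after, so it travelled √(1.3² + 2.4²) ≈ 2.7 units.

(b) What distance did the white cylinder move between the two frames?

3.0

From (9.2, 2.9) to (6.6, 4.4), the white cylinder covered √(2.6² + 1.5²) ≈ 3.0 units.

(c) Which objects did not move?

the yellow torus and the orange torus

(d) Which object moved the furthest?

the green cone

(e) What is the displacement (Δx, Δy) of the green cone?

(2.7, -2.9)

The green cone was at about (2.7, 6.6) and moved to about (5.4, 3.7).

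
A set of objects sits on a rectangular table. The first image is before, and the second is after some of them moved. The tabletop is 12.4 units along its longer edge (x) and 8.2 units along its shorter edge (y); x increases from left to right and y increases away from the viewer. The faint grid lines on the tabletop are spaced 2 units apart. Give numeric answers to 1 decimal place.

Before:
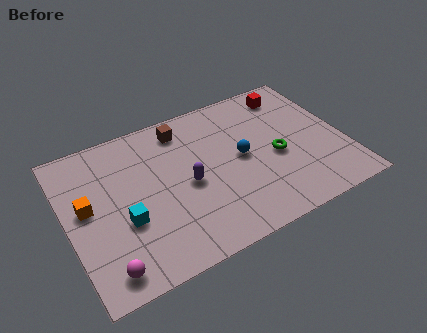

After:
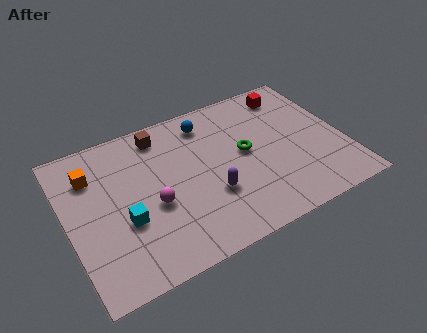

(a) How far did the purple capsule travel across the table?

1.3

From (5.3, 3.8) to (6.2, 2.8), the purple capsule covered √(0.9² + 1.0²) ≈ 1.3 units.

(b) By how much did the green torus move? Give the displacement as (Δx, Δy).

(-1.3, 0.8)

The green torus started near (9.3, 3.6) and ended near (8.0, 4.4).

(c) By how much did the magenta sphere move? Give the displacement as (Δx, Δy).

(2.4, 2.3)

From the two frames, the magenta sphere sits at roughly (1.3, 1.1) before and (3.7, 3.4) after.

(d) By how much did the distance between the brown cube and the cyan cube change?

-0.5

Before: roughly 4.9 units apart; after: 4.4. That's 0.5 units closer together.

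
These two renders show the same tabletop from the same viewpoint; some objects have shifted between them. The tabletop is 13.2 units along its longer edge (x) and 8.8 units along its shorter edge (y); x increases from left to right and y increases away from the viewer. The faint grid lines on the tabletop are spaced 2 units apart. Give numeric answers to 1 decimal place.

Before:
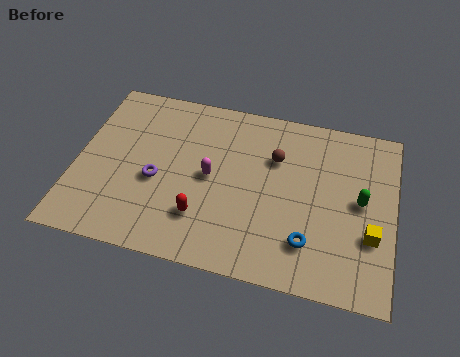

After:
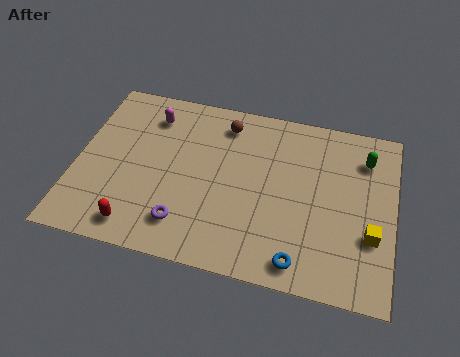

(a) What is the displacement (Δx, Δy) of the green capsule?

(0.1, 2.2)

From the two frames, the green capsule sits at roughly (11.8, 4.6) before and (11.9, 6.8) after.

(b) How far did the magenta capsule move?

3.7

The magenta capsule moved from about (5.6, 4.4) to (2.9, 7.0), a distance of √(2.7² + 2.6²) ≈ 3.7.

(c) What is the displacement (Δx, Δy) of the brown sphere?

(-2.2, 1.3)

The brown sphere started near (8.2, 6.0) and ended near (6.0, 7.3).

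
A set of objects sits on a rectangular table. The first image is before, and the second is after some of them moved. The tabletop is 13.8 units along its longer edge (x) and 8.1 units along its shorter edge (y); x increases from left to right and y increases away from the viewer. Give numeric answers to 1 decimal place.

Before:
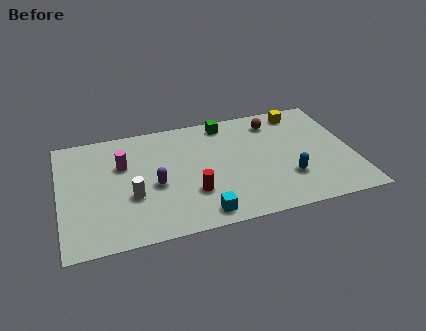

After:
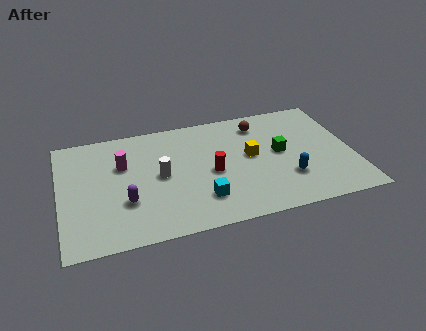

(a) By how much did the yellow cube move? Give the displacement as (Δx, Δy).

(-2.6, -2.6)

From the two frames, the yellow cube sits at roughly (11.6, 7.0) before and (9.0, 4.4) after.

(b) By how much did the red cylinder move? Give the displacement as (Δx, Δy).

(1.0, 1.2)

The red cylinder started near (6.1, 2.5) and ended near (7.1, 3.7).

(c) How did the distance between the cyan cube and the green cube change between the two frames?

-1.8

The distance was about 6.3 in the first image and 4.5 in the second, so they moved 1.8 units closer together.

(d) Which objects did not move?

the blue capsule and the magenta cylinder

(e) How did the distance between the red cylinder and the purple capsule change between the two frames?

+2.2

They were about 2.0 units apart before and 4.2 after — 2.2 units further apart.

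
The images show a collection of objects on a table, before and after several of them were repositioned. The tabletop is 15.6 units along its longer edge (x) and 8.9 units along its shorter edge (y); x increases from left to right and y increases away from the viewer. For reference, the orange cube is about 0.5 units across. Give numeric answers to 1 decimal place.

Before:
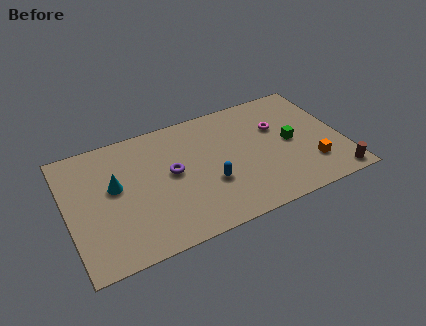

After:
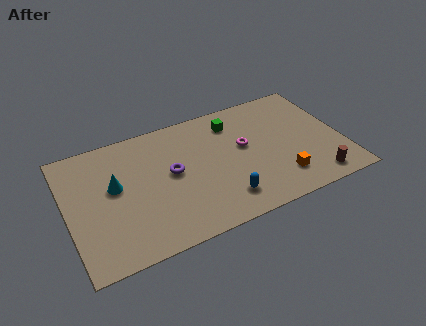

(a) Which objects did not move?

the purple torus and the cyan cone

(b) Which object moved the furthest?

the green cube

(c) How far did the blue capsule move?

1.5

The blue capsule was near (7.9, 3.2) before and (8.5, 1.8) after, so it travelled √(0.6² + 1.4²) ≈ 1.5 units.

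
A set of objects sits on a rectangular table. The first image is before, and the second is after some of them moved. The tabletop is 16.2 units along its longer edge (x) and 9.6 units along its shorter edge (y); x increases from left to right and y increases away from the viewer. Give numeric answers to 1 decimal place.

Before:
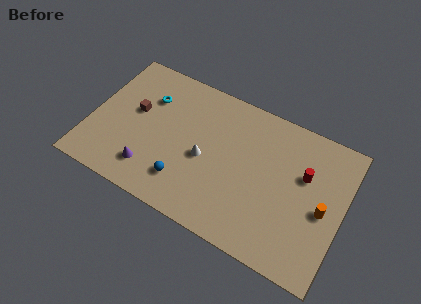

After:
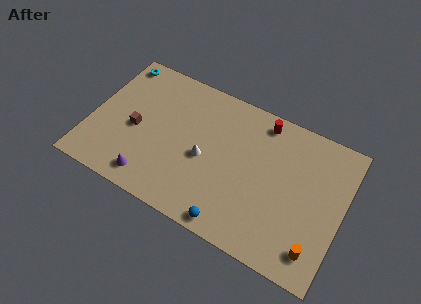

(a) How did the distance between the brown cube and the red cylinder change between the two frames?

-2.2

They were about 10.9 units apart before and 8.7 after — 2.2 units closer together.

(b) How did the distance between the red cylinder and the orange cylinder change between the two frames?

+5.8

Before: roughly 2.2 units apart; after: 8.0. That's 5.8 units further apart.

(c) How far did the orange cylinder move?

2.7

The orange cylinder moved from about (15.0, 4.4) to (14.9, 1.7), a distance of √(0.1² + 2.7²) ≈ 2.7.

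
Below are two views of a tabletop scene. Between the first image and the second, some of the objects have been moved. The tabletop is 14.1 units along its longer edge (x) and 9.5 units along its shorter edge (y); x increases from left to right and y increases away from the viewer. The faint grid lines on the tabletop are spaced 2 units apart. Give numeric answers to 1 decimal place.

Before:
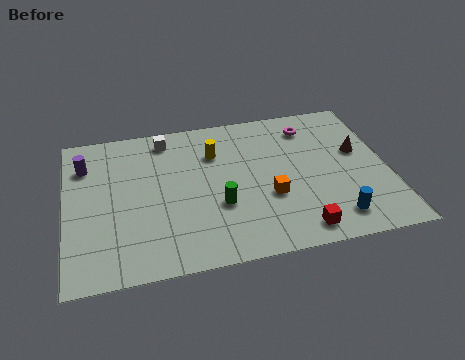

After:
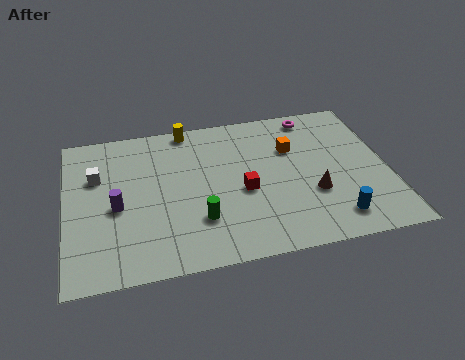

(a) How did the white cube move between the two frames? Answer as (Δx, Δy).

(-3.1, -1.9)

The white cube started near (4.5, 8.2) and ended near (1.4, 6.3).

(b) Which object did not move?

the blue cylinder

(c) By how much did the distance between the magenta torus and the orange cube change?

-2.4

Before: roughly 4.7 units apart; after: 2.3. That's 2.4 units closer together.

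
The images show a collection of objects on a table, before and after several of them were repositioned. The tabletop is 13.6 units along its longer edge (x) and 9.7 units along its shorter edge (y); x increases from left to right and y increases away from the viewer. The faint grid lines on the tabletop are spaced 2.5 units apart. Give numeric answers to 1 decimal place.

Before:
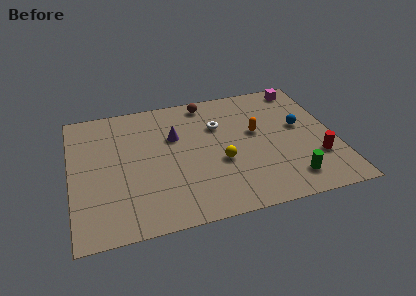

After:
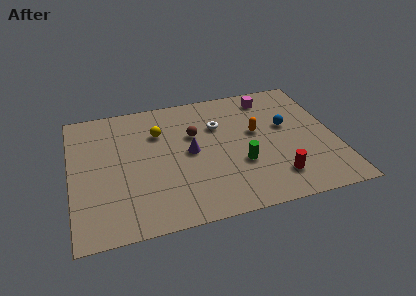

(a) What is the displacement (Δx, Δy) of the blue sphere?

(-0.7, 0.2)

The blue sphere started near (11.9, 5.5) and ended near (11.2, 5.7).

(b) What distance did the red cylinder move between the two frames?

2.4

The red cylinder was near (12.5, 2.9) before and (10.3, 2.0) after, so it travelled √(2.2² + 0.9²) ≈ 2.4 units.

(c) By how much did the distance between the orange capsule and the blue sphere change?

-0.7

Before: roughly 2.3 units apart; after: 1.6. That's 0.7 units closer together.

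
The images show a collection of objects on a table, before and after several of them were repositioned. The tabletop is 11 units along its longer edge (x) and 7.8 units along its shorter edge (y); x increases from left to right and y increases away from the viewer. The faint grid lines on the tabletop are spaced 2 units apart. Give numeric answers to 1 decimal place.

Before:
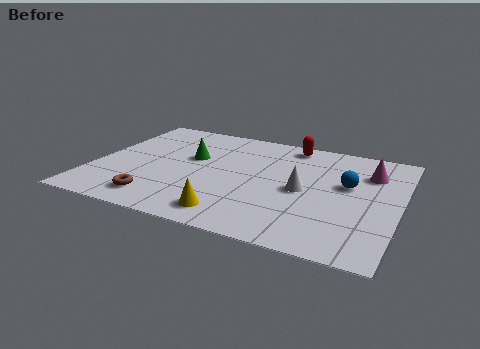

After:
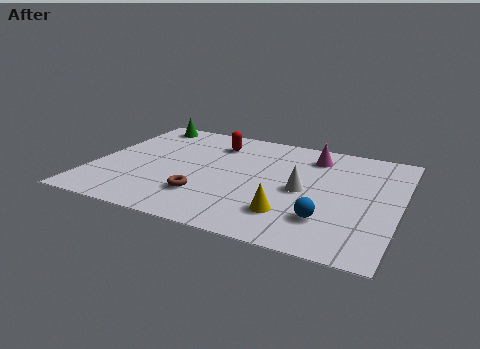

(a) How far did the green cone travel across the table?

3.0

The green cone moved from about (3.4, 4.7) to (1.3, 6.9), a distance of √(2.1² + 2.2²) ≈ 3.0.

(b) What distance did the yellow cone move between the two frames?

2.1

From (5.3, 1.2) to (7.3, 1.9), the yellow cone covered √(2.0² + 0.7²) ≈ 2.1 units.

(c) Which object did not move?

the white cone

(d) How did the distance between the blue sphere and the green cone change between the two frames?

+3.1

The distance was about 5.7 in the first image and 8.8 in the second, so they moved 3.1 units further apart.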